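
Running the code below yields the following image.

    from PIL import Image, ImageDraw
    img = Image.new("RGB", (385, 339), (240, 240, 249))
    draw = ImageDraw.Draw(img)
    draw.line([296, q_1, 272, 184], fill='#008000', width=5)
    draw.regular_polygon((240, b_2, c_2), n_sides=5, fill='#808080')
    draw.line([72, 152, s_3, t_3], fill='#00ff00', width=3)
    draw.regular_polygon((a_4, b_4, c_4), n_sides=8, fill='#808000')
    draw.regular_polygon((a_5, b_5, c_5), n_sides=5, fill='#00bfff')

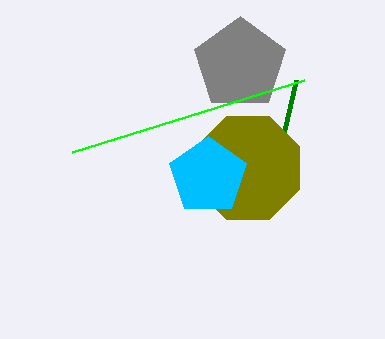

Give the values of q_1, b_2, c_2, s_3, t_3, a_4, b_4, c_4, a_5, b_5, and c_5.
q_1 = 80
b_2 = 64
c_2 = 48
s_3 = 304
t_3 = 80
a_4 = 248
b_4 = 168
c_4 = 56
a_5 = 208
b_5 = 176
c_5 = 40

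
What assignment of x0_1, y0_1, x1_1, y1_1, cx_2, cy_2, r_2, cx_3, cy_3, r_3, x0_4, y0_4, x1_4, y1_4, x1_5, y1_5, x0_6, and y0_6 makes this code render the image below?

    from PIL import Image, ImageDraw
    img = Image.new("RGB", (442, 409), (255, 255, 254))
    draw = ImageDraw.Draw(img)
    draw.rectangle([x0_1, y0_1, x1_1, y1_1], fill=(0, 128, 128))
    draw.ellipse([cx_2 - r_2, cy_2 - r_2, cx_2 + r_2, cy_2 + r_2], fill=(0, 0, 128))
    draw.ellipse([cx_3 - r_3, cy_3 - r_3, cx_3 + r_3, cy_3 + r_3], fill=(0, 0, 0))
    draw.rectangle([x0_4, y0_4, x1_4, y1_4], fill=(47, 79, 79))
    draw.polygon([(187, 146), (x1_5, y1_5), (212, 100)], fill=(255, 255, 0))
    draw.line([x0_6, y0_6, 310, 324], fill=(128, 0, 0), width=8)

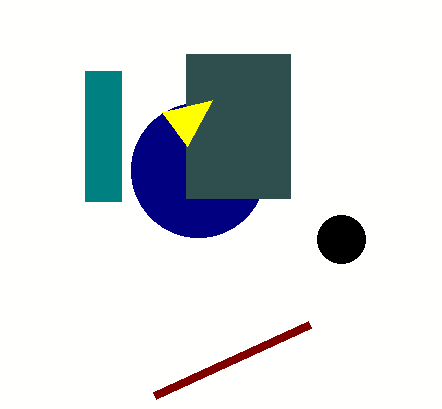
x0_1 = 85, y0_1 = 71, x1_1 = 121, y1_1 = 201, cx_2 = 198, cy_2 = 170, r_2 = 67, cx_3 = 341, cy_3 = 239, r_3 = 24, x0_4 = 186, y0_4 = 54, x1_4 = 290, y1_4 = 198, x1_5 = 162, y1_5 = 112, x0_6 = 155, y0_6 = 395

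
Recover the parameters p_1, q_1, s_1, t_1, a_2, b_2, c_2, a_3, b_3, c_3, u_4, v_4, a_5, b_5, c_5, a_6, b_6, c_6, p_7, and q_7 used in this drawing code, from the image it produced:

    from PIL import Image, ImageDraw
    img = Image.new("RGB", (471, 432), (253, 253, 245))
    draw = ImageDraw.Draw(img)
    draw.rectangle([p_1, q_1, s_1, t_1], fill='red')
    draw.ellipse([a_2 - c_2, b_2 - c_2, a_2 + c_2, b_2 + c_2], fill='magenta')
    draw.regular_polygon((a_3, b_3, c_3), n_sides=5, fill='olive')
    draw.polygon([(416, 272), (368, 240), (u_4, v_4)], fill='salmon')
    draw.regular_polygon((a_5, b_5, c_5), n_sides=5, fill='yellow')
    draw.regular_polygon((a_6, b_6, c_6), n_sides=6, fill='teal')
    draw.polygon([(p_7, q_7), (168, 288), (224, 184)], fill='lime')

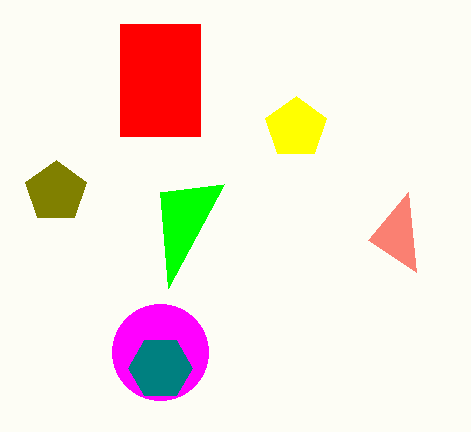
p_1 = 120, q_1 = 24, s_1 = 200, t_1 = 136, a_2 = 160, b_2 = 352, c_2 = 48, a_3 = 56, b_3 = 192, c_3 = 32, u_4 = 408, v_4 = 192, a_5 = 296, b_5 = 128, c_5 = 32, a_6 = 160, b_6 = 368, c_6 = 32, p_7 = 160, q_7 = 192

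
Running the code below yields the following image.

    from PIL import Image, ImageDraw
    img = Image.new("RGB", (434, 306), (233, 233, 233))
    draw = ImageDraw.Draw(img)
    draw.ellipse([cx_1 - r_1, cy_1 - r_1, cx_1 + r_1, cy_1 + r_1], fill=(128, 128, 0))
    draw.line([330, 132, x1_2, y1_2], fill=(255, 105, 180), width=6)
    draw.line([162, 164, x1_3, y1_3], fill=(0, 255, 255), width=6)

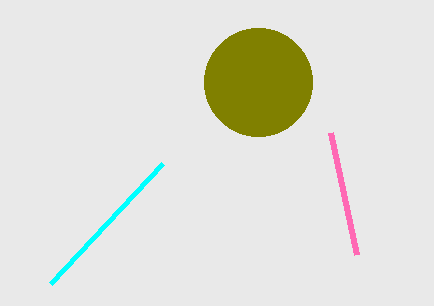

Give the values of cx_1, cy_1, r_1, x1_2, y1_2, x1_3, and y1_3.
cx_1 = 258
cy_1 = 82
r_1 = 54
x1_2 = 356
y1_2 = 254
x1_3 = 50
y1_3 = 284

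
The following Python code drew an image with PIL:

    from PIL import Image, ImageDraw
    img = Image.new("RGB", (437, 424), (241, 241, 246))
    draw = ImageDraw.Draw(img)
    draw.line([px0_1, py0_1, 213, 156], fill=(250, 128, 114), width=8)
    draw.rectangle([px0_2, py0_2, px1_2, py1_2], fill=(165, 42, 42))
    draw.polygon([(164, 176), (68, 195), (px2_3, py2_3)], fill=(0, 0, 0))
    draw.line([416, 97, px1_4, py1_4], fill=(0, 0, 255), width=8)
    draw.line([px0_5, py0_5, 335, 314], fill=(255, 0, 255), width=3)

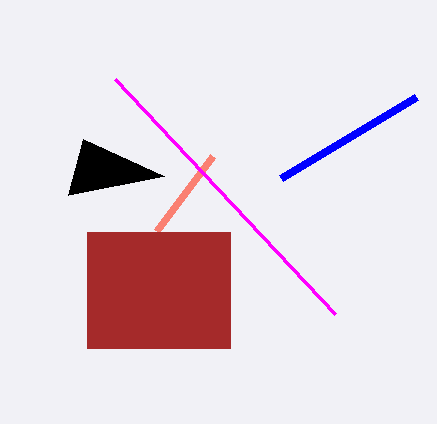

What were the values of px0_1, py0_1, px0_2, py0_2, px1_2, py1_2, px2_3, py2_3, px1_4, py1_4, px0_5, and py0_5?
px0_1 = 157; py0_1 = 231; px0_2 = 87; py0_2 = 232; px1_2 = 230; py1_2 = 348; px2_3 = 83; py2_3 = 139; px1_4 = 281; py1_4 = 178; px0_5 = 115; py0_5 = 79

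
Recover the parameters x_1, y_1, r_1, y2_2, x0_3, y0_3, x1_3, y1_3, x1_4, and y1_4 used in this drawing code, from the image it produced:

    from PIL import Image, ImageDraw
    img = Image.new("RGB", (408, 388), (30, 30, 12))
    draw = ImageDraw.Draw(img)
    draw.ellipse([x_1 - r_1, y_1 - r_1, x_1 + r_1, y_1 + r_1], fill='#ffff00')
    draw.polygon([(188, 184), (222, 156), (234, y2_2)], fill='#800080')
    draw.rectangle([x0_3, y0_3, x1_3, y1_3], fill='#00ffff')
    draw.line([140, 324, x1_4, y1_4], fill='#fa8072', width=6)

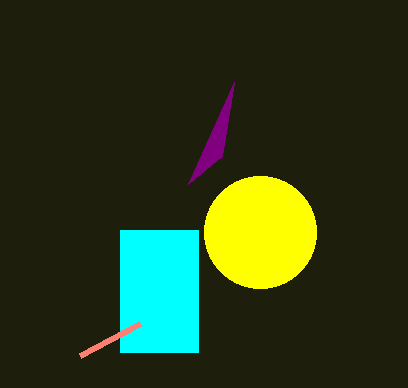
x_1 = 260; y_1 = 232; r_1 = 56; y2_2 = 82; x0_3 = 120; y0_3 = 230; x1_3 = 198; y1_3 = 352; x1_4 = 80; y1_4 = 356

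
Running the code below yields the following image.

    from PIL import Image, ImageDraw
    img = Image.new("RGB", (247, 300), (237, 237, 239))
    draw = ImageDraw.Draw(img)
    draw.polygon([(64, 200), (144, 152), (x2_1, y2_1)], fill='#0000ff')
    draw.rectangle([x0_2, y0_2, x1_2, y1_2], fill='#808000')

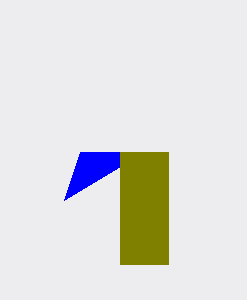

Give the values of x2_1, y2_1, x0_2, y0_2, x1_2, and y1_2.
x2_1 = 80, y2_1 = 152, x0_2 = 120, y0_2 = 152, x1_2 = 168, y1_2 = 264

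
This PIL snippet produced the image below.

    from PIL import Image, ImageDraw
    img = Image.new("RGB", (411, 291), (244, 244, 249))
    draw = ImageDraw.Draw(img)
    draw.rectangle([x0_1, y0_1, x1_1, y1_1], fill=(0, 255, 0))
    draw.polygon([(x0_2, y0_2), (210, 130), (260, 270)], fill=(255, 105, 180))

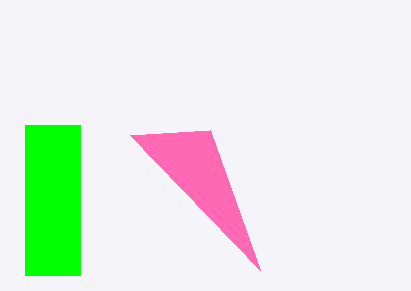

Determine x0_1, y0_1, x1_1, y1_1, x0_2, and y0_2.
x0_1 = 25
y0_1 = 125
x1_1 = 80
y1_1 = 275
x0_2 = 130
y0_2 = 135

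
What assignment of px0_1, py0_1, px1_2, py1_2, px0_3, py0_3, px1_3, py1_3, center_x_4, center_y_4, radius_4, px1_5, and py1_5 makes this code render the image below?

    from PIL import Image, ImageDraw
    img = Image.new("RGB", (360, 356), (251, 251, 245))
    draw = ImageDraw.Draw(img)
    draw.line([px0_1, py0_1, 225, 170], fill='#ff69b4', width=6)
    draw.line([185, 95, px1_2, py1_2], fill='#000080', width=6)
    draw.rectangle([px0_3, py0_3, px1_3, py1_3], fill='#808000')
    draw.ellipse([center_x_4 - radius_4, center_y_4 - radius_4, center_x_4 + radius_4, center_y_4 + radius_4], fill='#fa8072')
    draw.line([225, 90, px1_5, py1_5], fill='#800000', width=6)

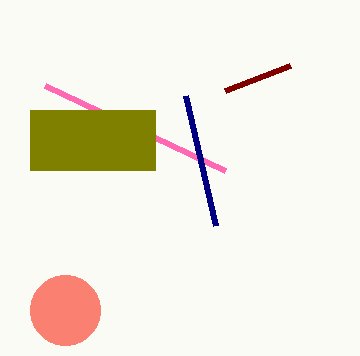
px0_1 = 45
py0_1 = 85
px1_2 = 215
py1_2 = 225
px0_3 = 30
py0_3 = 110
px1_3 = 155
py1_3 = 170
center_x_4 = 65
center_y_4 = 310
radius_4 = 35
px1_5 = 290
py1_5 = 65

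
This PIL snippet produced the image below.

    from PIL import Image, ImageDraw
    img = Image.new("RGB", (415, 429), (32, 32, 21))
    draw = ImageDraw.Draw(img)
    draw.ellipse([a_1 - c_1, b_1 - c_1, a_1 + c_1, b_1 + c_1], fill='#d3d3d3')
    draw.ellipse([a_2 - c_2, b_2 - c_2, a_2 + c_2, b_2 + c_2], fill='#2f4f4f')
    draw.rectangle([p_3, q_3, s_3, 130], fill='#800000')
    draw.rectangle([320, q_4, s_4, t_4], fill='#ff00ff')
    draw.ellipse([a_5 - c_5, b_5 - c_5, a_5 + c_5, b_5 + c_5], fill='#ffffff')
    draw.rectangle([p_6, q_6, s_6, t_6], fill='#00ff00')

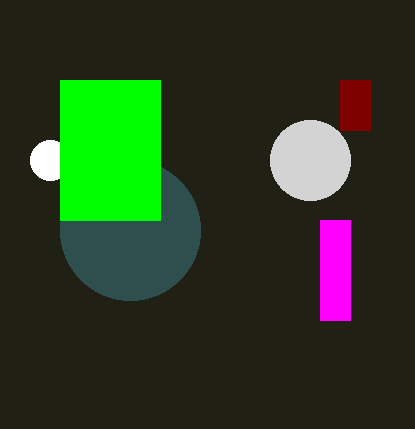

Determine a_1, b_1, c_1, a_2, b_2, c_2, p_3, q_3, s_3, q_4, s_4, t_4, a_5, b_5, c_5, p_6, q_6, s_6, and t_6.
a_1 = 310, b_1 = 160, c_1 = 40, a_2 = 130, b_2 = 230, c_2 = 70, p_3 = 340, q_3 = 80, s_3 = 370, q_4 = 220, s_4 = 350, t_4 = 320, a_5 = 50, b_5 = 160, c_5 = 20, p_6 = 60, q_6 = 80, s_6 = 160, t_6 = 220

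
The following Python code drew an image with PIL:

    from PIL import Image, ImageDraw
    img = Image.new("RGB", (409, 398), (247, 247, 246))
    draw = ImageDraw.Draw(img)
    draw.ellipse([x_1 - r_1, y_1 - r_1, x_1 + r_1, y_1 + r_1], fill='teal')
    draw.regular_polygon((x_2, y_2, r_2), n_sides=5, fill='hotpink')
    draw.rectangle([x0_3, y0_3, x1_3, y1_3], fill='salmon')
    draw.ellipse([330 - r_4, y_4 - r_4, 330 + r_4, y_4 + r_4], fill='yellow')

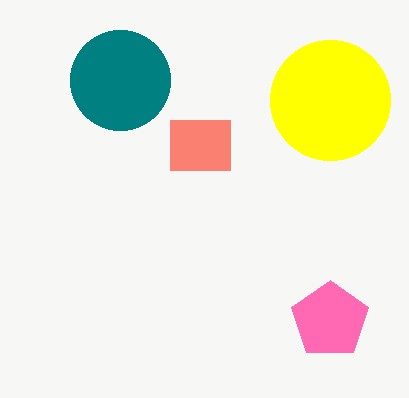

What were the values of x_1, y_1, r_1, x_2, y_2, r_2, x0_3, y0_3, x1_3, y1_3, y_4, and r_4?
x_1 = 120; y_1 = 80; r_1 = 50; x_2 = 330; y_2 = 320; r_2 = 40; x0_3 = 170; y0_3 = 120; x1_3 = 230; y1_3 = 170; y_4 = 100; r_4 = 60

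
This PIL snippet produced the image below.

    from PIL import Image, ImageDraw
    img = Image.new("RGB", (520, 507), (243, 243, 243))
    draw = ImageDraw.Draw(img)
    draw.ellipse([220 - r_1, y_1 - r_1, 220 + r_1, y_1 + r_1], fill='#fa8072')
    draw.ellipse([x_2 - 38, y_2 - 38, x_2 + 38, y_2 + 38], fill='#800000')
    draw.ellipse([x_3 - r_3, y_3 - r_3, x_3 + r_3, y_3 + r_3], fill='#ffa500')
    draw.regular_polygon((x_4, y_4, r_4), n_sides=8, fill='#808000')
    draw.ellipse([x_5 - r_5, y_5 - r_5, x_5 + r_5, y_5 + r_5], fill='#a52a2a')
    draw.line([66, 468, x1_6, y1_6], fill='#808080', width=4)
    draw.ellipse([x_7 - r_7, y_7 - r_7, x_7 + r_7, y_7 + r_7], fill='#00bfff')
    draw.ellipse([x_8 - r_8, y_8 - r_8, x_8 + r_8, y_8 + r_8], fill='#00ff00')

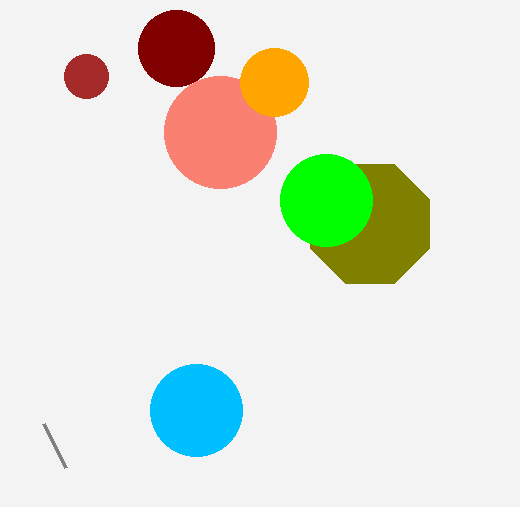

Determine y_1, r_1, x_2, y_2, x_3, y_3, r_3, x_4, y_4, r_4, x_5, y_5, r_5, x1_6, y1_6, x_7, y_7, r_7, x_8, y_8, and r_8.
y_1 = 132
r_1 = 56
x_2 = 176
y_2 = 48
x_3 = 274
y_3 = 82
r_3 = 34
x_4 = 370
y_4 = 224
r_4 = 64
x_5 = 86
y_5 = 76
r_5 = 22
x1_6 = 44
y1_6 = 424
x_7 = 196
y_7 = 410
r_7 = 46
x_8 = 326
y_8 = 200
r_8 = 46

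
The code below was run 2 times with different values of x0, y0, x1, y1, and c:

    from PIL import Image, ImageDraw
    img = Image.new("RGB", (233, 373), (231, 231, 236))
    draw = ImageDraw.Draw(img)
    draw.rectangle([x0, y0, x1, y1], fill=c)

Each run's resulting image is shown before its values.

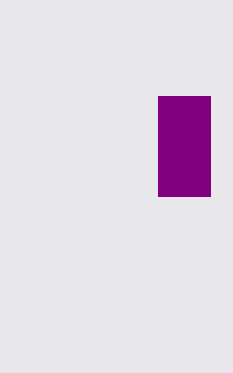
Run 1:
x0 = 158
y0 = 96
x1 = 210
y1 = 196
c = 'purple'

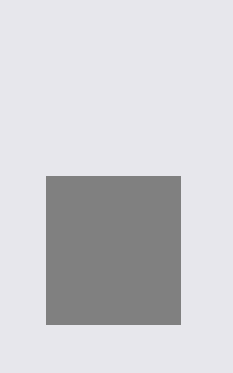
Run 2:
x0 = 46; y0 = 176; x1 = 180; y1 = 324; c = 'gray'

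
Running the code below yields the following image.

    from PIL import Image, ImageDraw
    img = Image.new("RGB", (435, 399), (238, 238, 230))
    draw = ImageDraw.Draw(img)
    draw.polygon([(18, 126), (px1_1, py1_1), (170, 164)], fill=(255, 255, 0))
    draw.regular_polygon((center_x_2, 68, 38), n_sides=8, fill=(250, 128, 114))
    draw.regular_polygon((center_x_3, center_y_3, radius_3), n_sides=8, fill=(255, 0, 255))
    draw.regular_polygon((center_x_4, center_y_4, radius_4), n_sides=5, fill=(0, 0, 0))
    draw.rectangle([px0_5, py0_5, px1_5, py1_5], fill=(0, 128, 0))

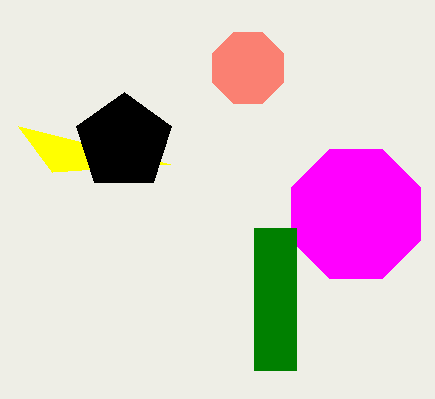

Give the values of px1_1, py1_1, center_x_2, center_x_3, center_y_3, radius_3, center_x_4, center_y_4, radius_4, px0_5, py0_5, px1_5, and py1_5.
px1_1 = 52
py1_1 = 172
center_x_2 = 248
center_x_3 = 356
center_y_3 = 214
radius_3 = 70
center_x_4 = 124
center_y_4 = 142
radius_4 = 50
px0_5 = 254
py0_5 = 228
px1_5 = 296
py1_5 = 370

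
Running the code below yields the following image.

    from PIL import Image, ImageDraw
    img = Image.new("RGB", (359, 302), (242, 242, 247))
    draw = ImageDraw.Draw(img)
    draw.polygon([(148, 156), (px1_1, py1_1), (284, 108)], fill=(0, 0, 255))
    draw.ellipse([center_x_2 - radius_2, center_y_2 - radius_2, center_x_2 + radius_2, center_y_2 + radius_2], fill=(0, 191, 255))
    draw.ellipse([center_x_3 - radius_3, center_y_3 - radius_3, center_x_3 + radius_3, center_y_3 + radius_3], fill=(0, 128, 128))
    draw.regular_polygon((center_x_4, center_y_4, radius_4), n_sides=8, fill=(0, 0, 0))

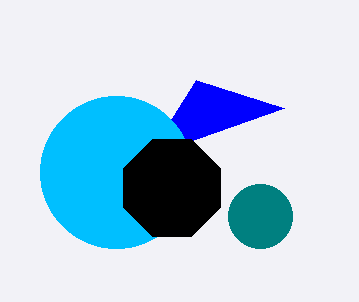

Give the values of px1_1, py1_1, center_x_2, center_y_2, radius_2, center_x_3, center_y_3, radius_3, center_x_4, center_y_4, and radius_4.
px1_1 = 196
py1_1 = 80
center_x_2 = 116
center_y_2 = 172
radius_2 = 76
center_x_3 = 260
center_y_3 = 216
radius_3 = 32
center_x_4 = 172
center_y_4 = 188
radius_4 = 52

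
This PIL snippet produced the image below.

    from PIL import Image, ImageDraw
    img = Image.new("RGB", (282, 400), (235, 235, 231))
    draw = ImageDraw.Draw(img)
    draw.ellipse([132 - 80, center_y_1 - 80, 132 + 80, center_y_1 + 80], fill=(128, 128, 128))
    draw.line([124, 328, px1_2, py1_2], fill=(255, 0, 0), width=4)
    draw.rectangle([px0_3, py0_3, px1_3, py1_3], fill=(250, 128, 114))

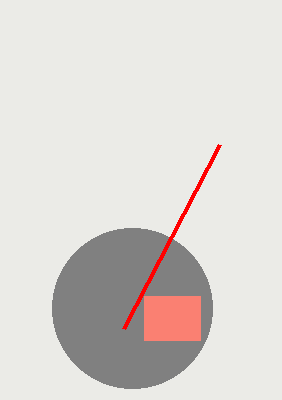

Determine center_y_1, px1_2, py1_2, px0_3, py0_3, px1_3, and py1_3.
center_y_1 = 308; px1_2 = 220; py1_2 = 144; px0_3 = 144; py0_3 = 296; px1_3 = 200; py1_3 = 340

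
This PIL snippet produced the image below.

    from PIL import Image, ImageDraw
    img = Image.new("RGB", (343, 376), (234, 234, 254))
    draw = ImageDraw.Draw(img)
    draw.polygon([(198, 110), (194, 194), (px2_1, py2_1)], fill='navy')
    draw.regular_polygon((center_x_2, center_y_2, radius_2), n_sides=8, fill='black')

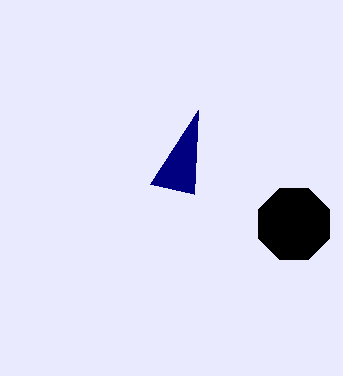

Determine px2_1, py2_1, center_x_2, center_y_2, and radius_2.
px2_1 = 150, py2_1 = 184, center_x_2 = 294, center_y_2 = 224, radius_2 = 38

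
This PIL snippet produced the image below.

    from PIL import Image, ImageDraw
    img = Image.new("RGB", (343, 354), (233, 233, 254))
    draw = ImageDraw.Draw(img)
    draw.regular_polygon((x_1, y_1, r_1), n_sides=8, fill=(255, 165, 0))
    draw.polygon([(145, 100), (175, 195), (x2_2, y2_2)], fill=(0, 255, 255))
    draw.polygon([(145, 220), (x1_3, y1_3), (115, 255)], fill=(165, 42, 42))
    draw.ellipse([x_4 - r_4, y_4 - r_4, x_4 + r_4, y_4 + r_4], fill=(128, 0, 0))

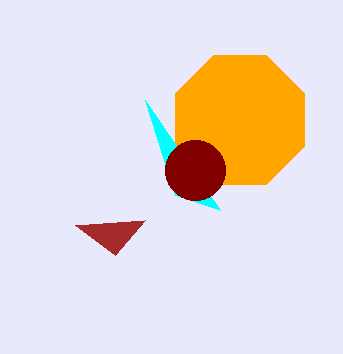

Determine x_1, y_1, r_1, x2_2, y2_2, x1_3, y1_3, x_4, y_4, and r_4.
x_1 = 240, y_1 = 120, r_1 = 70, x2_2 = 220, y2_2 = 210, x1_3 = 75, y1_3 = 225, x_4 = 195, y_4 = 170, r_4 = 30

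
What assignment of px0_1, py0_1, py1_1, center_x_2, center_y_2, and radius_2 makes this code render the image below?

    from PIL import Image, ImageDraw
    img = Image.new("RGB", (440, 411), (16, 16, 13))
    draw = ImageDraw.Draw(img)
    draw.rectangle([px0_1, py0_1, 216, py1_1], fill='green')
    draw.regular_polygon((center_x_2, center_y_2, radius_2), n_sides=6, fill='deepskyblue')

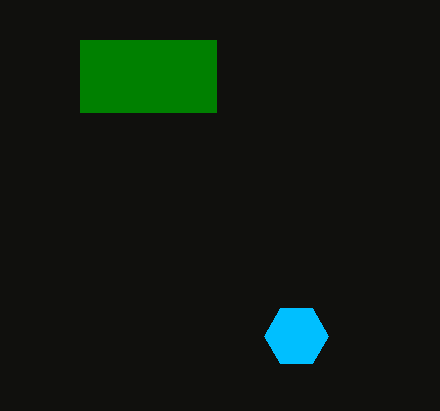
px0_1 = 80; py0_1 = 40; py1_1 = 112; center_x_2 = 296; center_y_2 = 336; radius_2 = 32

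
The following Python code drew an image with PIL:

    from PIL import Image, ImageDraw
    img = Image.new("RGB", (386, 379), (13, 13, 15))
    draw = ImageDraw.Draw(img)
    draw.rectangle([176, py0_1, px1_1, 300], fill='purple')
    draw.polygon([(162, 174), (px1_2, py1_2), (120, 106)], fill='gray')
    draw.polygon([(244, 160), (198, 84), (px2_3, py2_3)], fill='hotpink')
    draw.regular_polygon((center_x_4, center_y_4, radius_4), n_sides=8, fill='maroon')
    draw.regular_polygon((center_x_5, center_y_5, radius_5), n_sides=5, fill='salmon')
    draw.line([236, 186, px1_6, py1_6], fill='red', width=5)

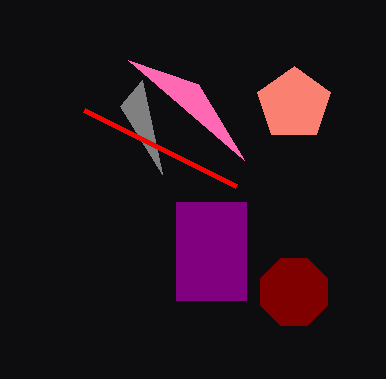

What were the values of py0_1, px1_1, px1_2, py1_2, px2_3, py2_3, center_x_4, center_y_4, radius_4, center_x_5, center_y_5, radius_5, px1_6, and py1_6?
py0_1 = 202, px1_1 = 246, px1_2 = 142, py1_2 = 80, px2_3 = 128, py2_3 = 60, center_x_4 = 294, center_y_4 = 292, radius_4 = 36, center_x_5 = 294, center_y_5 = 104, radius_5 = 38, px1_6 = 84, py1_6 = 110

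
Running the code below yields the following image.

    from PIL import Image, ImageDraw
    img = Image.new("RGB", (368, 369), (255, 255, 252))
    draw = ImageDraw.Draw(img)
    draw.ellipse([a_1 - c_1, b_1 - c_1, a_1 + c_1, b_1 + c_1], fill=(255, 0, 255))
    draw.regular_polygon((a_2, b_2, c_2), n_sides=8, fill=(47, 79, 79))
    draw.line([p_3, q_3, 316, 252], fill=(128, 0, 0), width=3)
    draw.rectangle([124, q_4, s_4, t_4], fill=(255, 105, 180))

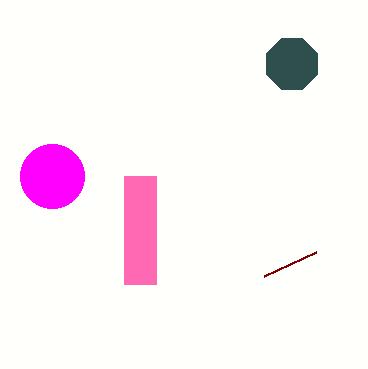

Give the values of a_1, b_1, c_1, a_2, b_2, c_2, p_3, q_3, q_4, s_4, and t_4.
a_1 = 52
b_1 = 176
c_1 = 32
a_2 = 292
b_2 = 64
c_2 = 28
p_3 = 264
q_3 = 276
q_4 = 176
s_4 = 156
t_4 = 284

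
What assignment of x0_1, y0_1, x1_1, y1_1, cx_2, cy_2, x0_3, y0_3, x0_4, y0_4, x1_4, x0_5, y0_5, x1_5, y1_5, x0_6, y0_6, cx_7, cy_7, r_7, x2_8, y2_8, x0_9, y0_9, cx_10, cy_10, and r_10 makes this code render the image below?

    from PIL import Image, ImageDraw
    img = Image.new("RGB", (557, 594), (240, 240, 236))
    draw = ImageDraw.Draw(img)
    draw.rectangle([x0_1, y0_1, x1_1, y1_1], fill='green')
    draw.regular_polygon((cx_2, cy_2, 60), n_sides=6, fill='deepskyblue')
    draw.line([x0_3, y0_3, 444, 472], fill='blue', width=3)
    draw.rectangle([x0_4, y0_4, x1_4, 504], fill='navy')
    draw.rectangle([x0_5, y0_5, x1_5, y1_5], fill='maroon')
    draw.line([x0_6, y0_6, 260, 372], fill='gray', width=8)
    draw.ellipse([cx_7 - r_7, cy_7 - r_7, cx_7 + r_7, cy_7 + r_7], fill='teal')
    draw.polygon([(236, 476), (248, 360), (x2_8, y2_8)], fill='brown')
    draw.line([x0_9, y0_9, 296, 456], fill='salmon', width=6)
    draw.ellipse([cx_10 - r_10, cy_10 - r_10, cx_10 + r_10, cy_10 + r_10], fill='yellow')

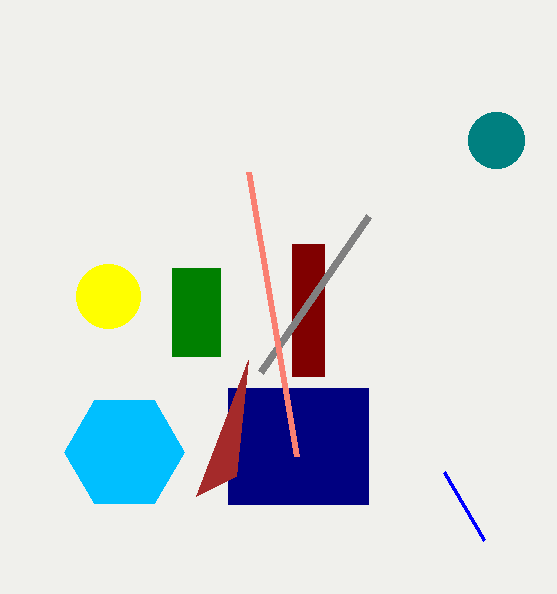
x0_1 = 172, y0_1 = 268, x1_1 = 220, y1_1 = 356, cx_2 = 124, cy_2 = 452, x0_3 = 484, y0_3 = 540, x0_4 = 228, y0_4 = 388, x1_4 = 368, x0_5 = 292, y0_5 = 244, x1_5 = 324, y1_5 = 376, x0_6 = 368, y0_6 = 216, cx_7 = 496, cy_7 = 140, r_7 = 28, x2_8 = 196, y2_8 = 496, x0_9 = 248, y0_9 = 172, cx_10 = 108, cy_10 = 296, r_10 = 32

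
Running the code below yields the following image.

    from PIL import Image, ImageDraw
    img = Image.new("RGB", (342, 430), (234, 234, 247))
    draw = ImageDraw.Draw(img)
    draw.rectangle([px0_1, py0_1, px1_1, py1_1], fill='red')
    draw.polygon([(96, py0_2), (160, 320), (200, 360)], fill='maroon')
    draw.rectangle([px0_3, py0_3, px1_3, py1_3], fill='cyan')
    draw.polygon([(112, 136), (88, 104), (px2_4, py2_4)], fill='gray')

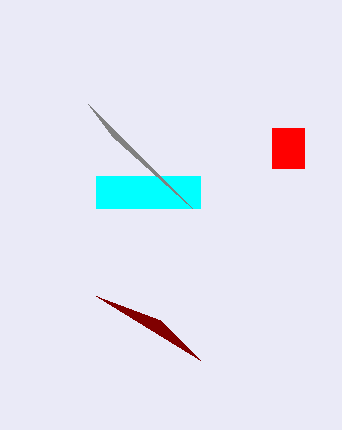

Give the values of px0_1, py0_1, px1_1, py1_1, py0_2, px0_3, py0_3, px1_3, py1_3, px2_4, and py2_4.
px0_1 = 272
py0_1 = 128
px1_1 = 304
py1_1 = 168
py0_2 = 296
px0_3 = 96
py0_3 = 176
px1_3 = 200
py1_3 = 208
px2_4 = 192
py2_4 = 208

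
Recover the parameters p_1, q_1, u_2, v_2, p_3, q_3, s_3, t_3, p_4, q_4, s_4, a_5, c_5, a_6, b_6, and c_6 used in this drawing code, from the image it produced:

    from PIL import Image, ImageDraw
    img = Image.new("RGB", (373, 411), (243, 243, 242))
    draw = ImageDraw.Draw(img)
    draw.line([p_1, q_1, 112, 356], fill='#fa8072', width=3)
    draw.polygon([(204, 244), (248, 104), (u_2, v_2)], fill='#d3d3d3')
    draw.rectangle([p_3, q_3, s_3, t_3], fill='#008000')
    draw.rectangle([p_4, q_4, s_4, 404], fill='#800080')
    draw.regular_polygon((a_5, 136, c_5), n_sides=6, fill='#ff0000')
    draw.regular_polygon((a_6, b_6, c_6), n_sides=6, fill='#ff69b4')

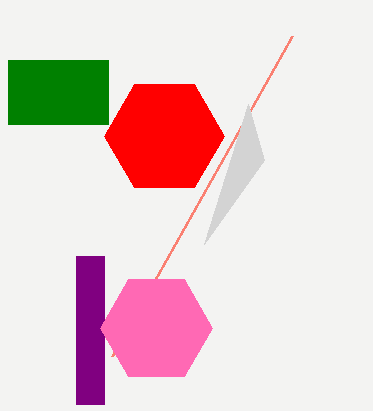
p_1 = 292
q_1 = 36
u_2 = 264
v_2 = 160
p_3 = 8
q_3 = 60
s_3 = 108
t_3 = 124
p_4 = 76
q_4 = 256
s_4 = 104
a_5 = 164
c_5 = 60
a_6 = 156
b_6 = 328
c_6 = 56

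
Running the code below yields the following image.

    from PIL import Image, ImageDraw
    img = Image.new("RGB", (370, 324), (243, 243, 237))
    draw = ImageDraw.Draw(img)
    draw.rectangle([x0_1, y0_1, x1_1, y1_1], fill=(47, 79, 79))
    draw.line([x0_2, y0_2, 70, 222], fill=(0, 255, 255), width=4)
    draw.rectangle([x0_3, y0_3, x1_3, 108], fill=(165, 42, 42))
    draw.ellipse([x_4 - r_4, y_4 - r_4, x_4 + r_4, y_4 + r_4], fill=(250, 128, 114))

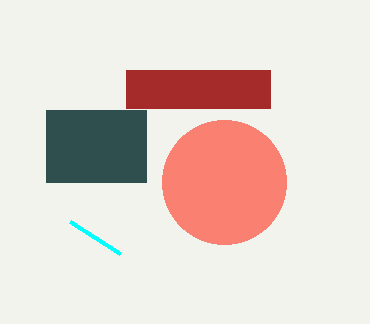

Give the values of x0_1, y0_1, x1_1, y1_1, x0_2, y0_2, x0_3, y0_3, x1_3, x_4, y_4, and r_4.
x0_1 = 46, y0_1 = 110, x1_1 = 146, y1_1 = 182, x0_2 = 120, y0_2 = 254, x0_3 = 126, y0_3 = 70, x1_3 = 270, x_4 = 224, y_4 = 182, r_4 = 62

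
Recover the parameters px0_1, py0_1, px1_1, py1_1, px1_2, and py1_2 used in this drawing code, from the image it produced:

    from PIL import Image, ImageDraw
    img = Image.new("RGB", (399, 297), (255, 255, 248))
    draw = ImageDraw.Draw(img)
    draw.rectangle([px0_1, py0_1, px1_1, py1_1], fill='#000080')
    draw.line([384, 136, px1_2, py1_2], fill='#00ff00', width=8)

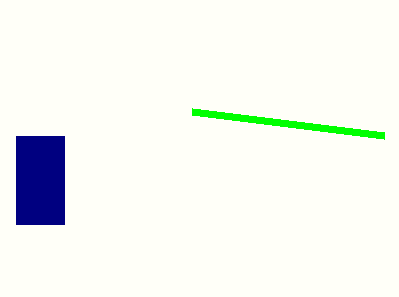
px0_1 = 16; py0_1 = 136; px1_1 = 64; py1_1 = 224; px1_2 = 192; py1_2 = 112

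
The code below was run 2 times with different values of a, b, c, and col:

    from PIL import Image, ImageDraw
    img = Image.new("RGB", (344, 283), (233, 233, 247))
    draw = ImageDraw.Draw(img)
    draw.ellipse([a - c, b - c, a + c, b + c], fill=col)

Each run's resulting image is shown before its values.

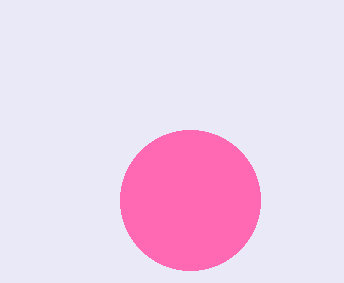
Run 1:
a = 190, b = 200, c = 70, col = 'hotpink'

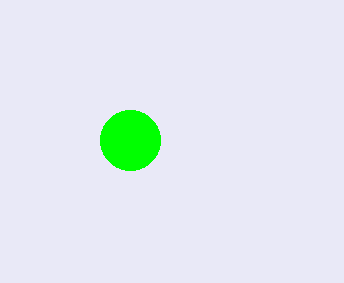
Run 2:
a = 130; b = 140; c = 30; col = 'lime'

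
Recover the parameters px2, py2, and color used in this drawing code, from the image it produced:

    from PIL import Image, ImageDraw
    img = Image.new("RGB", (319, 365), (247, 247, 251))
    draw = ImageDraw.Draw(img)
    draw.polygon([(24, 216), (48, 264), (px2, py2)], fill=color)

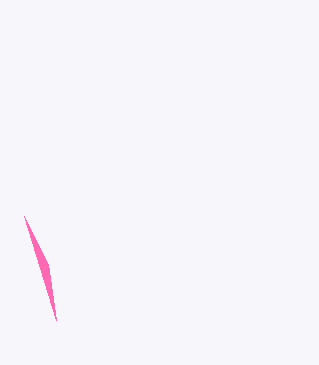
px2 = 56, py2 = 320, color = 'hotpink'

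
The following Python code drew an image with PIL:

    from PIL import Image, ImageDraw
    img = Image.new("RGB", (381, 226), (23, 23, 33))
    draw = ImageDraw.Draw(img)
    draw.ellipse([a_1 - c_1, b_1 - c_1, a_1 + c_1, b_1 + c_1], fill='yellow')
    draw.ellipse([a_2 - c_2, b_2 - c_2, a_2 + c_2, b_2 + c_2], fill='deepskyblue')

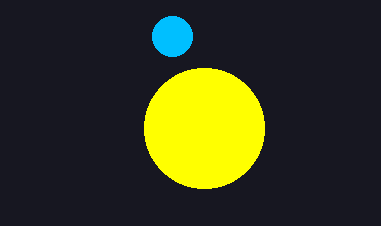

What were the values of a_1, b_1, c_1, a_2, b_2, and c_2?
a_1 = 204
b_1 = 128
c_1 = 60
a_2 = 172
b_2 = 36
c_2 = 20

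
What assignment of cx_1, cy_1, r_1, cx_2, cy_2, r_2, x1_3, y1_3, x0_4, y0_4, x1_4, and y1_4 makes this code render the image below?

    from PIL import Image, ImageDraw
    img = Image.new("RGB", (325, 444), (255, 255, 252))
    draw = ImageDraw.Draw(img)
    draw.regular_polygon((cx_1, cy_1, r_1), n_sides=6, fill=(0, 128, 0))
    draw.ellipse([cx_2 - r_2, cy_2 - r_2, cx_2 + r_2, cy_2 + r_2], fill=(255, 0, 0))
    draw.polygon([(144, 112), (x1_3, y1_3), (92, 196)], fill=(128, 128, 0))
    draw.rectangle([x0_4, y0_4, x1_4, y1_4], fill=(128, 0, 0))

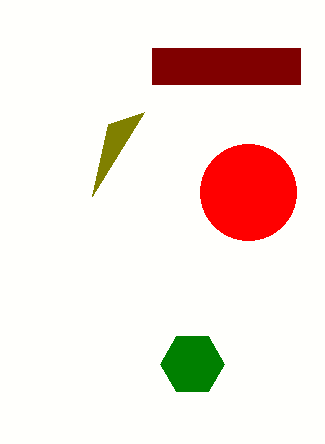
cx_1 = 192; cy_1 = 364; r_1 = 32; cx_2 = 248; cy_2 = 192; r_2 = 48; x1_3 = 108; y1_3 = 124; x0_4 = 152; y0_4 = 48; x1_4 = 300; y1_4 = 84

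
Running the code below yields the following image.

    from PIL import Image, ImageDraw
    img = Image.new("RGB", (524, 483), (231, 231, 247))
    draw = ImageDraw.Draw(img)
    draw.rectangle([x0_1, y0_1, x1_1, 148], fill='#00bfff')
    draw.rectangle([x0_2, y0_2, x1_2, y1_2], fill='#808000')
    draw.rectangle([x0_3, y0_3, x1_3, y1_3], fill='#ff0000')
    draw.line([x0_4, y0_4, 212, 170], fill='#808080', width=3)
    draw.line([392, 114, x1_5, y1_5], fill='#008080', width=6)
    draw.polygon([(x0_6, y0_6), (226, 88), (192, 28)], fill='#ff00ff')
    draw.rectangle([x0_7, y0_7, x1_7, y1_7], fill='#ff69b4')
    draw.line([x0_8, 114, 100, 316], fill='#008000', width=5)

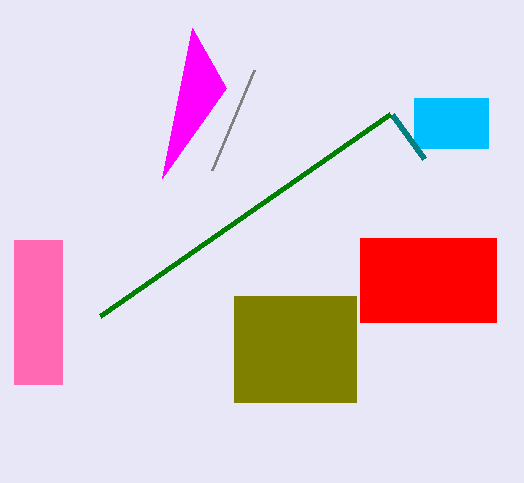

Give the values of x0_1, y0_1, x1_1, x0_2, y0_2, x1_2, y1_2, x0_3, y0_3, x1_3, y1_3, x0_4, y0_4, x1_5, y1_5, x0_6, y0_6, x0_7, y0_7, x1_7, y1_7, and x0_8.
x0_1 = 414
y0_1 = 98
x1_1 = 488
x0_2 = 234
y0_2 = 296
x1_2 = 356
y1_2 = 402
x0_3 = 360
y0_3 = 238
x1_3 = 496
y1_3 = 322
x0_4 = 254
y0_4 = 70
x1_5 = 424
y1_5 = 158
x0_6 = 162
y0_6 = 178
x0_7 = 14
y0_7 = 240
x1_7 = 62
y1_7 = 384
x0_8 = 390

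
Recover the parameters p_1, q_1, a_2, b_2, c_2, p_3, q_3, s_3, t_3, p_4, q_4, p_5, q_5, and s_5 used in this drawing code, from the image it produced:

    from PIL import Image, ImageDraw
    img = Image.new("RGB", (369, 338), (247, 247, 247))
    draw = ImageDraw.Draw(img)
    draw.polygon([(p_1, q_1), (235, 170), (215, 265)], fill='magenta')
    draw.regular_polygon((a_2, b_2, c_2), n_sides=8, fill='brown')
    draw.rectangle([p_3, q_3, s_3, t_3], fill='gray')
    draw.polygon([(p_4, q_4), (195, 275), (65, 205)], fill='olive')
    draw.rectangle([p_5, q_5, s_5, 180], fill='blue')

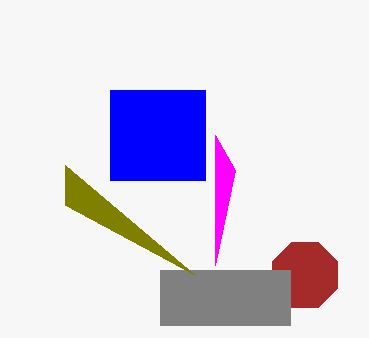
p_1 = 215
q_1 = 135
a_2 = 305
b_2 = 275
c_2 = 35
p_3 = 160
q_3 = 270
s_3 = 290
t_3 = 325
p_4 = 65
q_4 = 165
p_5 = 110
q_5 = 90
s_5 = 205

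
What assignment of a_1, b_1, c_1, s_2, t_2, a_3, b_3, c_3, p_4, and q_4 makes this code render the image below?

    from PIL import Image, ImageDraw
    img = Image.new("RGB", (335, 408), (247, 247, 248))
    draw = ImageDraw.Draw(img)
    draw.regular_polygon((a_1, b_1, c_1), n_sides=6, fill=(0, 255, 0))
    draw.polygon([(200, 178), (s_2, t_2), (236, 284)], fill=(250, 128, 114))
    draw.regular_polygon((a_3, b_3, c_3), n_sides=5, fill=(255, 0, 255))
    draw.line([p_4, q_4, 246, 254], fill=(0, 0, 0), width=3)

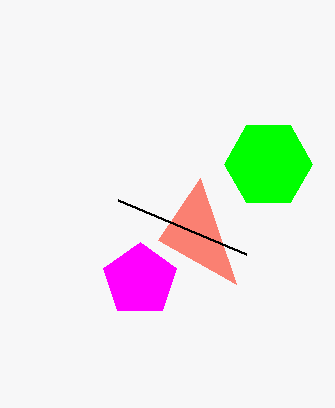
a_1 = 268; b_1 = 164; c_1 = 44; s_2 = 158; t_2 = 240; a_3 = 140; b_3 = 280; c_3 = 38; p_4 = 118; q_4 = 200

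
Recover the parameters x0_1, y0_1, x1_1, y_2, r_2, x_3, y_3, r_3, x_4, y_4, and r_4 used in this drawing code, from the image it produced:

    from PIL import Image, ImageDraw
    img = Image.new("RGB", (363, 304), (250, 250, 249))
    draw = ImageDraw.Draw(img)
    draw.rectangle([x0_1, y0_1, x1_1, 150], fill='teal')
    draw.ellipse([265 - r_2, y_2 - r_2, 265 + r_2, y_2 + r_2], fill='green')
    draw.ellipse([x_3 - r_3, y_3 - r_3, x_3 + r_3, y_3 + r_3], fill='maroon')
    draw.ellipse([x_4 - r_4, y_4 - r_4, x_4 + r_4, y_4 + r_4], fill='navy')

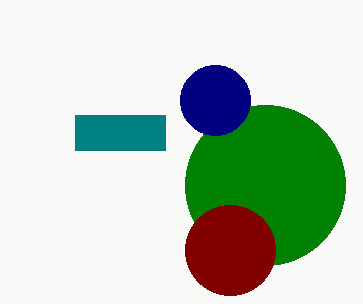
x0_1 = 75; y0_1 = 115; x1_1 = 165; y_2 = 185; r_2 = 80; x_3 = 230; y_3 = 250; r_3 = 45; x_4 = 215; y_4 = 100; r_4 = 35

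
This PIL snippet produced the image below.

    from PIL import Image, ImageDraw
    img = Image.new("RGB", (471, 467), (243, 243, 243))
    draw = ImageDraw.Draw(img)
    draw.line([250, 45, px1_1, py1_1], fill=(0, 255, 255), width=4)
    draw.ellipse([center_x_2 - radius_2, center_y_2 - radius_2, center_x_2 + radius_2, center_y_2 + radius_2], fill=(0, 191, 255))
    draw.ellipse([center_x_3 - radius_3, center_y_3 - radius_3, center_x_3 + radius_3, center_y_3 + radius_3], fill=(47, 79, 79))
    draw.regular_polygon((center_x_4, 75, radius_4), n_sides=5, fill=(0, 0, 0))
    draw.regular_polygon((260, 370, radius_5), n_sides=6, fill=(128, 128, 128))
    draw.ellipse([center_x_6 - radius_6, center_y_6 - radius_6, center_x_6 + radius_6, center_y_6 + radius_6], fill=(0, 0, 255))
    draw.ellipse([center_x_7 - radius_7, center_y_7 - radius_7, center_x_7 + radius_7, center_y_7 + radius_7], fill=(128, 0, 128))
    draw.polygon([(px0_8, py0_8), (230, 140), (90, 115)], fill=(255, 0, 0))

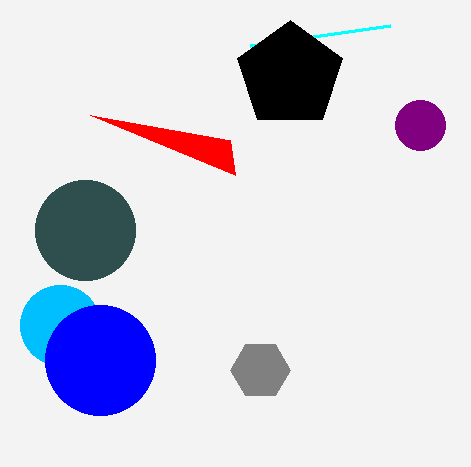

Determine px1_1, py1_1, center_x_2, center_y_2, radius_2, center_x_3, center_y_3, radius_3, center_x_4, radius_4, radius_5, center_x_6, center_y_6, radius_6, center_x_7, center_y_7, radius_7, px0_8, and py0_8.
px1_1 = 390; py1_1 = 25; center_x_2 = 60; center_y_2 = 325; radius_2 = 40; center_x_3 = 85; center_y_3 = 230; radius_3 = 50; center_x_4 = 290; radius_4 = 55; radius_5 = 30; center_x_6 = 100; center_y_6 = 360; radius_6 = 55; center_x_7 = 420; center_y_7 = 125; radius_7 = 25; px0_8 = 235; py0_8 = 175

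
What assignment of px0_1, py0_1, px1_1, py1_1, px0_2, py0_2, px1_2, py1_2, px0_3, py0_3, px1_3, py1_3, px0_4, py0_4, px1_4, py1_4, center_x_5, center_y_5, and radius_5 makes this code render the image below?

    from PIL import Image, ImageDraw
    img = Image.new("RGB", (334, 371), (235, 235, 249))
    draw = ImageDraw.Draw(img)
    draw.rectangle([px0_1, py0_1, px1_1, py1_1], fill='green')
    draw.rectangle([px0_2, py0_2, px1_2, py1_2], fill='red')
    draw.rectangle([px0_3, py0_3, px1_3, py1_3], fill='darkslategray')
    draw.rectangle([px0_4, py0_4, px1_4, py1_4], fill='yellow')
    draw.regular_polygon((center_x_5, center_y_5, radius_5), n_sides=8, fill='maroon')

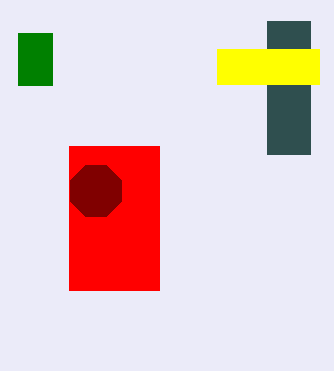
px0_1 = 18
py0_1 = 33
px1_1 = 52
py1_1 = 85
px0_2 = 69
py0_2 = 146
px1_2 = 159
py1_2 = 290
px0_3 = 267
py0_3 = 21
px1_3 = 310
py1_3 = 154
px0_4 = 217
py0_4 = 49
px1_4 = 319
py1_4 = 84
center_x_5 = 96
center_y_5 = 191
radius_5 = 28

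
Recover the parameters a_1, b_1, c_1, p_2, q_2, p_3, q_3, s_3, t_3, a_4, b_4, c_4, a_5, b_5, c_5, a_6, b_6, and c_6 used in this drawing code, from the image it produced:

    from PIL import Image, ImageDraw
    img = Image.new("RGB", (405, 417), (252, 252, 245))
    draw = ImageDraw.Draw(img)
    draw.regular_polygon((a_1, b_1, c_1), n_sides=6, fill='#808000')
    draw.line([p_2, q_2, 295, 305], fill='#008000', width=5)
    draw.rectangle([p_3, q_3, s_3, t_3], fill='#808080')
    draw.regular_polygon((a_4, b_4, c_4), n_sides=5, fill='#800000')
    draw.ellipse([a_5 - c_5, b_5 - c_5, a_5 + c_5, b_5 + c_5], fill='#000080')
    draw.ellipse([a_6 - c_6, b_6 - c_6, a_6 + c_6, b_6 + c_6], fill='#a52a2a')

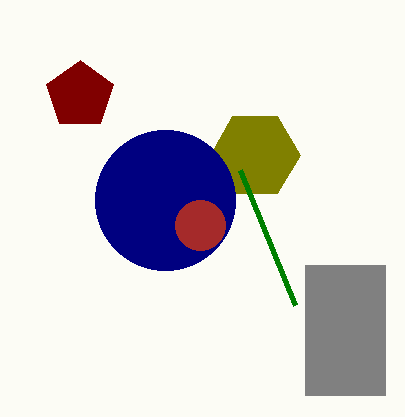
a_1 = 255, b_1 = 155, c_1 = 45, p_2 = 240, q_2 = 170, p_3 = 305, q_3 = 265, s_3 = 385, t_3 = 395, a_4 = 80, b_4 = 95, c_4 = 35, a_5 = 165, b_5 = 200, c_5 = 70, a_6 = 200, b_6 = 225, c_6 = 25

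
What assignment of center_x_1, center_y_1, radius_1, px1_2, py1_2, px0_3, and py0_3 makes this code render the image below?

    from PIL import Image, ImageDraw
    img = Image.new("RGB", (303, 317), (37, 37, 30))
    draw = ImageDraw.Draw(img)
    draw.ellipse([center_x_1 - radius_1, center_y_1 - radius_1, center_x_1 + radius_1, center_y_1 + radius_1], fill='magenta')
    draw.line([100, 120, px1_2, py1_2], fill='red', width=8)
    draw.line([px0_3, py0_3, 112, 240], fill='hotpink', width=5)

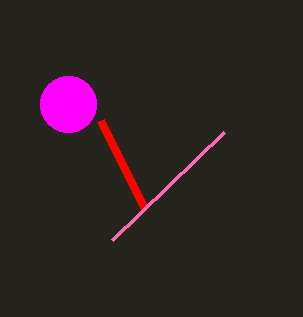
center_x_1 = 68; center_y_1 = 104; radius_1 = 28; px1_2 = 144; py1_2 = 208; px0_3 = 224; py0_3 = 132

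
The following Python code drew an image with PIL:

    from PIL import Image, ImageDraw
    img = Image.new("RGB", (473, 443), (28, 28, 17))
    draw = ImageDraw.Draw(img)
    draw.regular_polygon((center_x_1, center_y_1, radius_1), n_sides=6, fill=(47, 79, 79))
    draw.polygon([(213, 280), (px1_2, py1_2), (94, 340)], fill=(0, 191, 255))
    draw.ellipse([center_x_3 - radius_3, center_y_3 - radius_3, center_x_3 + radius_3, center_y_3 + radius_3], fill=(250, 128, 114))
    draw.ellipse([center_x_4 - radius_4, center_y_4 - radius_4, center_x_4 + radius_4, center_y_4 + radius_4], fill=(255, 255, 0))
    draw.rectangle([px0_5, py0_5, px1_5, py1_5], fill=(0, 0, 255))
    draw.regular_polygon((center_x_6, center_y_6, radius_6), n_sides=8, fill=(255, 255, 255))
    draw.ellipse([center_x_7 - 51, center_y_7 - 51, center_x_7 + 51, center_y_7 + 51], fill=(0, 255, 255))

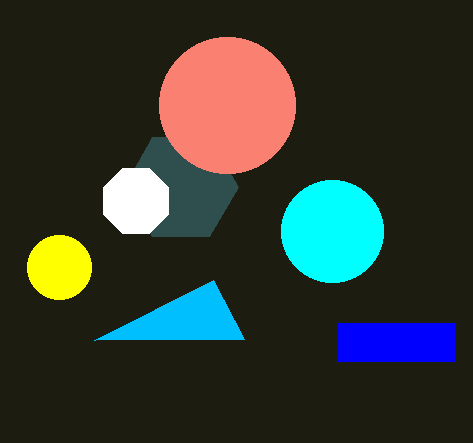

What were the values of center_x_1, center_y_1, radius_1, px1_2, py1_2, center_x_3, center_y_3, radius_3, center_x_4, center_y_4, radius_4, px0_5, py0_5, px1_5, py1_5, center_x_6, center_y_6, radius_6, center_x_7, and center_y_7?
center_x_1 = 181, center_y_1 = 187, radius_1 = 57, px1_2 = 244, py1_2 = 339, center_x_3 = 227, center_y_3 = 105, radius_3 = 68, center_x_4 = 59, center_y_4 = 267, radius_4 = 32, px0_5 = 338, py0_5 = 323, px1_5 = 454, py1_5 = 361, center_x_6 = 136, center_y_6 = 201, radius_6 = 35, center_x_7 = 332, center_y_7 = 231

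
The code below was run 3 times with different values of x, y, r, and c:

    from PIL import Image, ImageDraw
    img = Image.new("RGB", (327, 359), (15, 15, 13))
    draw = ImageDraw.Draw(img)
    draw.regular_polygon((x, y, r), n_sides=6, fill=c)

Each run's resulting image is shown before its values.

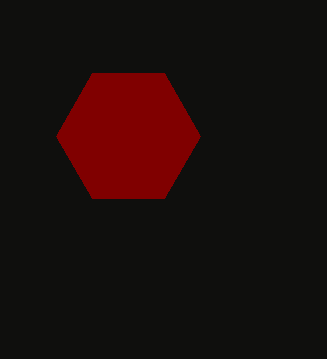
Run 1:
x = 128
y = 136
r = 72
c = 'maroon'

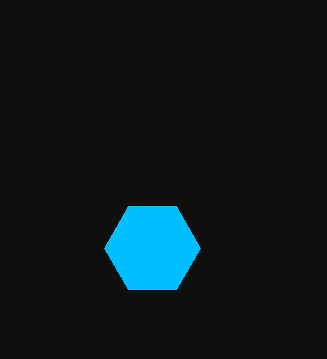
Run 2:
x = 152; y = 248; r = 48; c = 'deepskyblue'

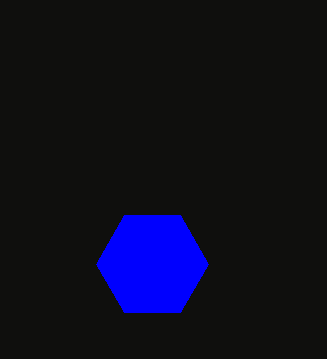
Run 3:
x = 152
y = 264
r = 56
c = 'blue'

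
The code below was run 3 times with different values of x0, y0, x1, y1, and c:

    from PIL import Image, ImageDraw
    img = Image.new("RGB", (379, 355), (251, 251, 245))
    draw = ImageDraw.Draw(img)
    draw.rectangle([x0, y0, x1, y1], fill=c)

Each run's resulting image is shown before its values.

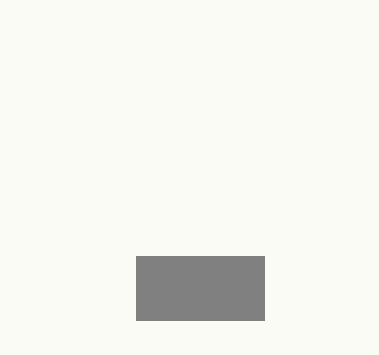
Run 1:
x0 = 136
y0 = 256
x1 = 264
y1 = 320
c = 'gray'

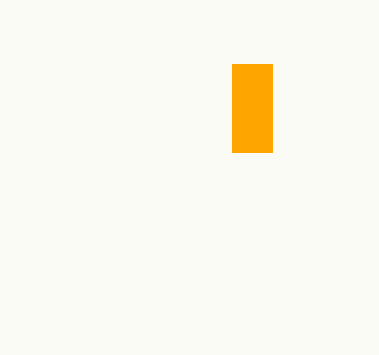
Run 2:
x0 = 232, y0 = 64, x1 = 272, y1 = 152, c = 'orange'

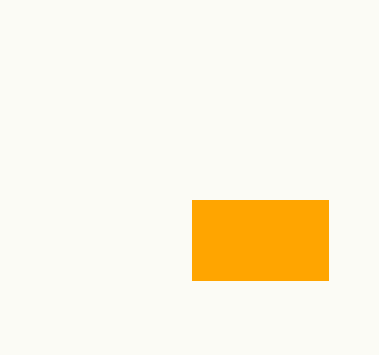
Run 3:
x0 = 192, y0 = 200, x1 = 328, y1 = 280, c = 'orange'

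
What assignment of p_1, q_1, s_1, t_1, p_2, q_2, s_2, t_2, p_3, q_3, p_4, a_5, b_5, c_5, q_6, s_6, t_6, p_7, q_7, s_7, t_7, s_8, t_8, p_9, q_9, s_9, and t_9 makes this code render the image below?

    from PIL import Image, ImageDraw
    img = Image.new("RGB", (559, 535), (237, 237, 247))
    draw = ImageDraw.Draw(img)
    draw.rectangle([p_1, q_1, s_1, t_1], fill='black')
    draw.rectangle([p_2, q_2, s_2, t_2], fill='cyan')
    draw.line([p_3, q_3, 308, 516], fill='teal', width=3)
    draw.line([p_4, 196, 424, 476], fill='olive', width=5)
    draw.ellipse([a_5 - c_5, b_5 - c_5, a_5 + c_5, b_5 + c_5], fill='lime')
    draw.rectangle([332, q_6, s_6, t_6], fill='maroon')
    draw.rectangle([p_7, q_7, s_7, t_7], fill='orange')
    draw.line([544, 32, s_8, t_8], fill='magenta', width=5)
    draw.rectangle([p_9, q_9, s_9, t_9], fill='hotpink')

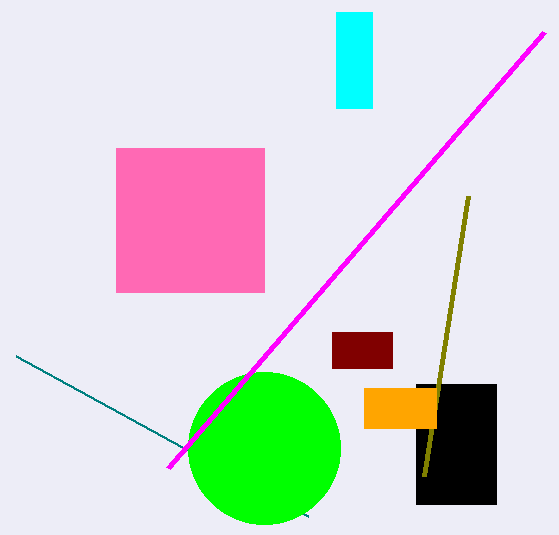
p_1 = 416
q_1 = 384
s_1 = 496
t_1 = 504
p_2 = 336
q_2 = 12
s_2 = 372
t_2 = 108
p_3 = 16
q_3 = 356
p_4 = 468
a_5 = 264
b_5 = 448
c_5 = 76
q_6 = 332
s_6 = 392
t_6 = 368
p_7 = 364
q_7 = 388
s_7 = 436
t_7 = 428
s_8 = 168
t_8 = 468
p_9 = 116
q_9 = 148
s_9 = 264
t_9 = 292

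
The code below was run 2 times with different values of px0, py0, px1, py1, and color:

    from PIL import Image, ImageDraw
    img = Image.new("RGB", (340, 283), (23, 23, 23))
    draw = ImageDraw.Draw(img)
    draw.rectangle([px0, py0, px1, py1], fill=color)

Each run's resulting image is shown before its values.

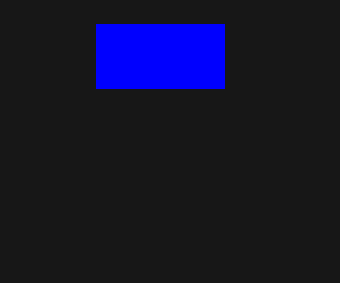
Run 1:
px0 = 96, py0 = 24, px1 = 224, py1 = 88, color = 'blue'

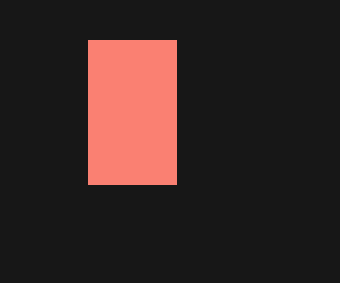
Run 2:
px0 = 88; py0 = 40; px1 = 176; py1 = 184; color = 'salmon'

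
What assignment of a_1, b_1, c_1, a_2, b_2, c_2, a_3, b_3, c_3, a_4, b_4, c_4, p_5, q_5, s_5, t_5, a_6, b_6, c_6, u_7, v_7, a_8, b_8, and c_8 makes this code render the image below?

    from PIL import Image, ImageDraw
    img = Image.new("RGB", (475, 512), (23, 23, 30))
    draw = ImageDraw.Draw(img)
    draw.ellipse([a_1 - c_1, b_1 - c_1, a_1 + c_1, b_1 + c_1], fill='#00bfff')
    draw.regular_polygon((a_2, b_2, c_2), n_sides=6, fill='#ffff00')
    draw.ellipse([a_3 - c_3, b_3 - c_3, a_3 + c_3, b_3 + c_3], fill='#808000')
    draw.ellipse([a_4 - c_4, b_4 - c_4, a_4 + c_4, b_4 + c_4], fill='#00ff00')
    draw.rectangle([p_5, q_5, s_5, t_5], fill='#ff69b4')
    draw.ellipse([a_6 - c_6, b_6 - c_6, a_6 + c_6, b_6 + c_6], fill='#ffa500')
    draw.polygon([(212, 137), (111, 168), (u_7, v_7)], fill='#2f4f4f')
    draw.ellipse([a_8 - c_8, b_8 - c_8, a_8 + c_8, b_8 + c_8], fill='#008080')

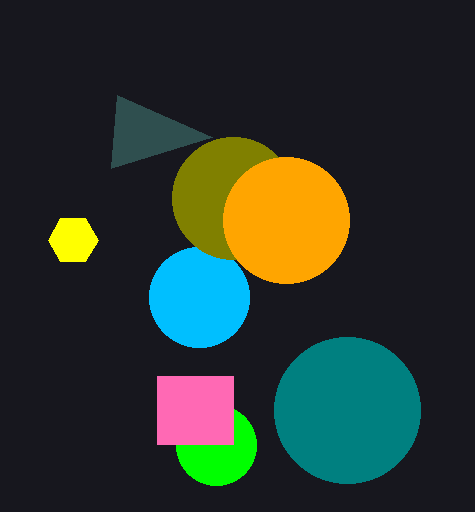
a_1 = 199, b_1 = 297, c_1 = 50, a_2 = 73, b_2 = 240, c_2 = 25, a_3 = 233, b_3 = 198, c_3 = 61, a_4 = 216, b_4 = 445, c_4 = 40, p_5 = 157, q_5 = 376, s_5 = 233, t_5 = 444, a_6 = 286, b_6 = 220, c_6 = 63, u_7 = 117, v_7 = 95, a_8 = 347, b_8 = 410, c_8 = 73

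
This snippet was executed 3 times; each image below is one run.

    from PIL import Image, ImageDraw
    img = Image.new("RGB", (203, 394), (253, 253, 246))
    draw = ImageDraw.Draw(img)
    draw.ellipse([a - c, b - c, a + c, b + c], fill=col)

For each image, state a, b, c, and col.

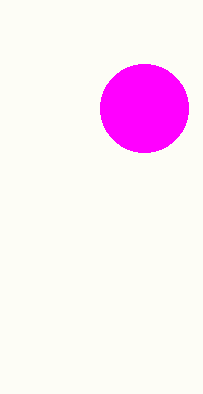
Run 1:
a = 144, b = 108, c = 44, col = 'magenta'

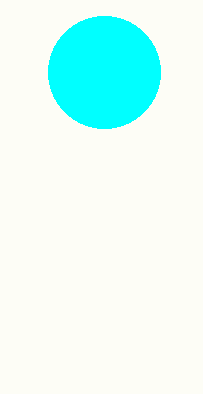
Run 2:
a = 104, b = 72, c = 56, col = 'cyan'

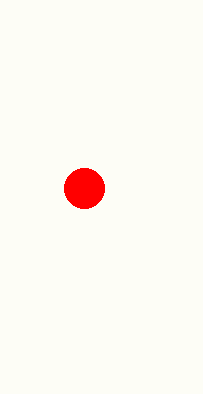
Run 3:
a = 84, b = 188, c = 20, col = 'red'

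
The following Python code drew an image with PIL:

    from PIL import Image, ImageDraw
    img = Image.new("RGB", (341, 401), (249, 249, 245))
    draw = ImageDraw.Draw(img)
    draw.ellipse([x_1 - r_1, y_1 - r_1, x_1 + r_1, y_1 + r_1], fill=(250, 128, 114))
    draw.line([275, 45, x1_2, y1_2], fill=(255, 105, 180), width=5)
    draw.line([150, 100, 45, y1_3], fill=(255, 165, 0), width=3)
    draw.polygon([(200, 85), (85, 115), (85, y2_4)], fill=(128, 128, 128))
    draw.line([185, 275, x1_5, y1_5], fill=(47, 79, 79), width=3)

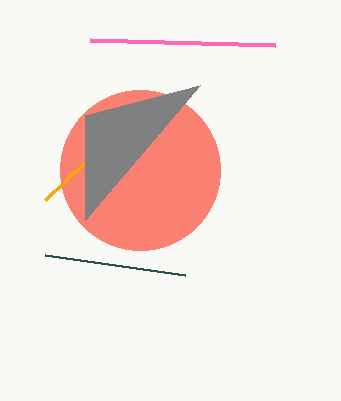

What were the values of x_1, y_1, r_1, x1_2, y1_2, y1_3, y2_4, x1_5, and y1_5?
x_1 = 140; y_1 = 170; r_1 = 80; x1_2 = 90; y1_2 = 40; y1_3 = 200; y2_4 = 220; x1_5 = 45; y1_5 = 255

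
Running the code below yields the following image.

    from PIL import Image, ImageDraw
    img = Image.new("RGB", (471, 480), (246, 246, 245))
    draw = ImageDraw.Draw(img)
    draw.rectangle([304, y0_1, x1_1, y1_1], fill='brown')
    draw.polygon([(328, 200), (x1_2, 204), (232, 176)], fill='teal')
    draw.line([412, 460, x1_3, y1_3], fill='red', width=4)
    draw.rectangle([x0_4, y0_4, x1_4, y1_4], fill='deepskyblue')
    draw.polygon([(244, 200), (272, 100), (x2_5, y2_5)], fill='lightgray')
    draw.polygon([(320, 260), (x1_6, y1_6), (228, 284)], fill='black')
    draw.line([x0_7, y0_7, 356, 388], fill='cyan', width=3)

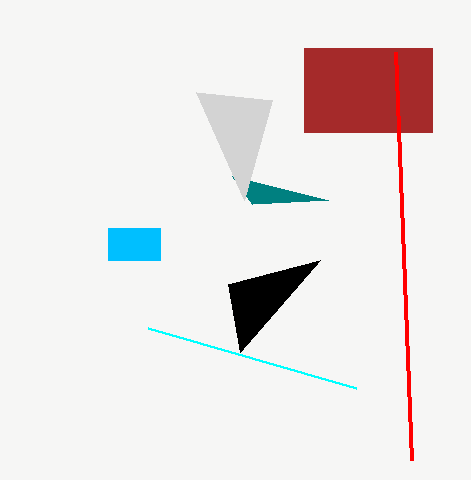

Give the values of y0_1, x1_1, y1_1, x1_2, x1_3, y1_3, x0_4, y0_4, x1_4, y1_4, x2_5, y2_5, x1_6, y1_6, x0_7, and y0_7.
y0_1 = 48
x1_1 = 432
y1_1 = 132
x1_2 = 252
x1_3 = 396
y1_3 = 52
x0_4 = 108
y0_4 = 228
x1_4 = 160
y1_4 = 260
x2_5 = 196
y2_5 = 92
x1_6 = 240
y1_6 = 352
x0_7 = 148
y0_7 = 328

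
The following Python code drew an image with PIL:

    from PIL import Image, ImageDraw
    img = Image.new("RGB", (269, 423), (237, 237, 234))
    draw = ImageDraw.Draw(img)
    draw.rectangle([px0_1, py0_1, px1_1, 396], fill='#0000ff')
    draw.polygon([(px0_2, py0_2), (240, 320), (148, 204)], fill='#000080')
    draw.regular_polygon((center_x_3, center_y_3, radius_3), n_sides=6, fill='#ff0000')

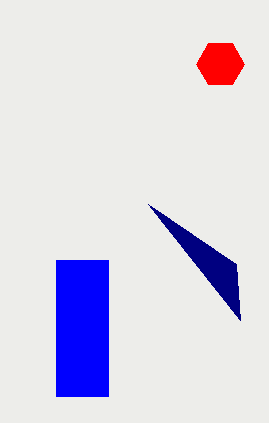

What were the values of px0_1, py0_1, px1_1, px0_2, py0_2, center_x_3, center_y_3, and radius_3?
px0_1 = 56
py0_1 = 260
px1_1 = 108
px0_2 = 236
py0_2 = 264
center_x_3 = 220
center_y_3 = 64
radius_3 = 24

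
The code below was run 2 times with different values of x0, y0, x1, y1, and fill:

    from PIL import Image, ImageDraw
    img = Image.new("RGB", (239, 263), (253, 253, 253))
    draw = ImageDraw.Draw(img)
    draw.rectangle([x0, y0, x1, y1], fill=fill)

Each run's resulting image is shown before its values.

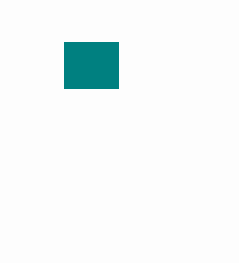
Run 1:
x0 = 64, y0 = 42, x1 = 118, y1 = 88, fill = 'teal'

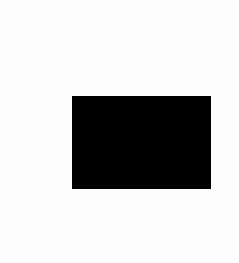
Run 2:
x0 = 72
y0 = 96
x1 = 210
y1 = 188
fill = 'black'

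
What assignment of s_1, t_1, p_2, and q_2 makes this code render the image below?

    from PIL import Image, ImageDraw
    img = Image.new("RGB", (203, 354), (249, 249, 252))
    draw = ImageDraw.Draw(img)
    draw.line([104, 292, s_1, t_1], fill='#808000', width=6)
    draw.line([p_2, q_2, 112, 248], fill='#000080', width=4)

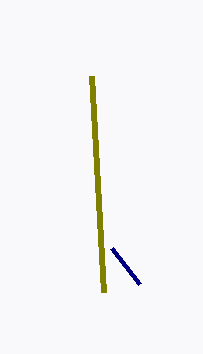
s_1 = 92; t_1 = 76; p_2 = 140; q_2 = 284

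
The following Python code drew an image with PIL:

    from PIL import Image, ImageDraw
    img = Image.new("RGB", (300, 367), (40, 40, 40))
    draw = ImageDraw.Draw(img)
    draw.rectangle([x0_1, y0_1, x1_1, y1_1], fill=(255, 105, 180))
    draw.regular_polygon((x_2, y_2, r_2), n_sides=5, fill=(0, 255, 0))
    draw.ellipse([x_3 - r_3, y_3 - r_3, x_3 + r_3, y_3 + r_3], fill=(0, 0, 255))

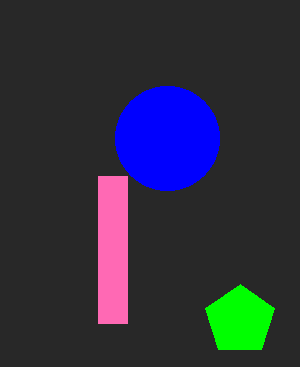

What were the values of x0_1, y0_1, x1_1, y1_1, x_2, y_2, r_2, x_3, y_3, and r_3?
x0_1 = 98; y0_1 = 176; x1_1 = 127; y1_1 = 323; x_2 = 240; y_2 = 320; r_2 = 36; x_3 = 167; y_3 = 138; r_3 = 52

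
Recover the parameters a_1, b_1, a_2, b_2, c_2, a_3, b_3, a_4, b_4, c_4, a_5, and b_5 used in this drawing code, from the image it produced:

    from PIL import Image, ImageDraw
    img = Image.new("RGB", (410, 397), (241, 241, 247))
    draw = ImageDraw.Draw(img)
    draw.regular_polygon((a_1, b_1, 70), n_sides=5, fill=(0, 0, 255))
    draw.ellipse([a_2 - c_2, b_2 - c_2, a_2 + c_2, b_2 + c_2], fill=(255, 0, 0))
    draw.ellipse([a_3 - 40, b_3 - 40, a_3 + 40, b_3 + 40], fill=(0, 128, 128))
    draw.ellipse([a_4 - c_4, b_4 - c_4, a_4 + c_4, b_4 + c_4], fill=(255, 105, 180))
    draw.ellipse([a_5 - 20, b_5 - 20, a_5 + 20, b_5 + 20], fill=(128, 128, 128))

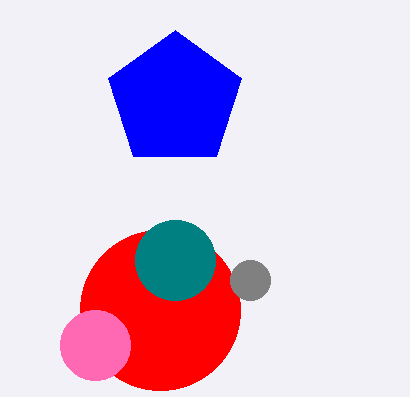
a_1 = 175, b_1 = 100, a_2 = 160, b_2 = 310, c_2 = 80, a_3 = 175, b_3 = 260, a_4 = 95, b_4 = 345, c_4 = 35, a_5 = 250, b_5 = 280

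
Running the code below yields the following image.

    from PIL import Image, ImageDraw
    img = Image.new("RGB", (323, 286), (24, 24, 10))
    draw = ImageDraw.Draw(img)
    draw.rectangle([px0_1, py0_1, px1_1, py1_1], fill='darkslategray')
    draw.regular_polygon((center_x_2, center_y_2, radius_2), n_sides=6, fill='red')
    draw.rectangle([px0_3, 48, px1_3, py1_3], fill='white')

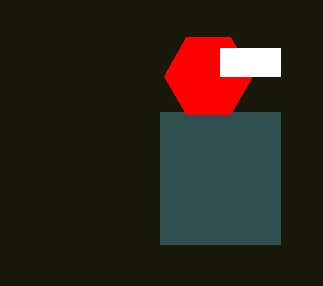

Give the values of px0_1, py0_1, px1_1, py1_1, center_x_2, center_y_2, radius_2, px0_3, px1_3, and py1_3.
px0_1 = 160
py0_1 = 112
px1_1 = 280
py1_1 = 244
center_x_2 = 208
center_y_2 = 76
radius_2 = 44
px0_3 = 220
px1_3 = 280
py1_3 = 76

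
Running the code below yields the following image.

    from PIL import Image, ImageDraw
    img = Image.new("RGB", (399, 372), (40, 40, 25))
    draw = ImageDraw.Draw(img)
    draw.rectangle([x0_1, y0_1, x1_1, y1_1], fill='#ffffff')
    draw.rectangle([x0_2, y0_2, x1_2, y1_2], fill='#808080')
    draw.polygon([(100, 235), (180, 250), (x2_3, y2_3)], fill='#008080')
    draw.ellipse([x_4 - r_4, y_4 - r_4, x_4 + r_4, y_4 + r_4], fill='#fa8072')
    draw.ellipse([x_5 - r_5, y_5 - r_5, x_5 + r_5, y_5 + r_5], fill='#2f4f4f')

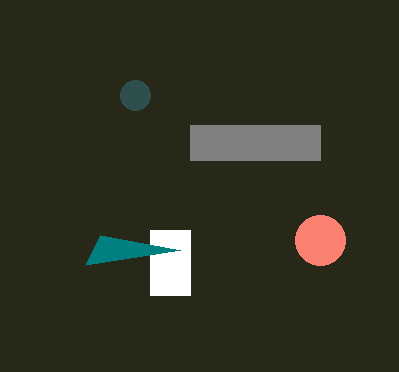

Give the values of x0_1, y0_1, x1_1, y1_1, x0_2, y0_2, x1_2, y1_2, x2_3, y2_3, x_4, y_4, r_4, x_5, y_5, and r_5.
x0_1 = 150
y0_1 = 230
x1_1 = 190
y1_1 = 295
x0_2 = 190
y0_2 = 125
x1_2 = 320
y1_2 = 160
x2_3 = 85
y2_3 = 265
x_4 = 320
y_4 = 240
r_4 = 25
x_5 = 135
y_5 = 95
r_5 = 15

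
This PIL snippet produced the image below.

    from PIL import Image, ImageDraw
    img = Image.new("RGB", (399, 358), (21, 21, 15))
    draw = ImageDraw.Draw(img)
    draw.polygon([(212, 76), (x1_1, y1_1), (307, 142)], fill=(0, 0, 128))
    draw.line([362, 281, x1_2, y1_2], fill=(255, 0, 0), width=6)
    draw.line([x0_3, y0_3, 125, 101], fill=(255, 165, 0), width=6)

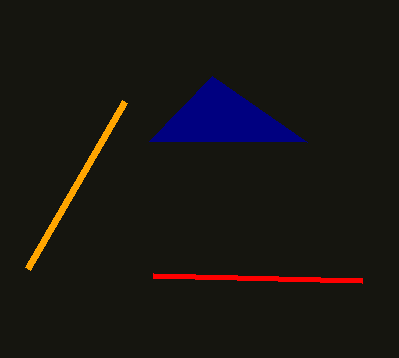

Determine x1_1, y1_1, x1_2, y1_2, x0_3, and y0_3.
x1_1 = 149; y1_1 = 141; x1_2 = 153; y1_2 = 276; x0_3 = 28; y0_3 = 268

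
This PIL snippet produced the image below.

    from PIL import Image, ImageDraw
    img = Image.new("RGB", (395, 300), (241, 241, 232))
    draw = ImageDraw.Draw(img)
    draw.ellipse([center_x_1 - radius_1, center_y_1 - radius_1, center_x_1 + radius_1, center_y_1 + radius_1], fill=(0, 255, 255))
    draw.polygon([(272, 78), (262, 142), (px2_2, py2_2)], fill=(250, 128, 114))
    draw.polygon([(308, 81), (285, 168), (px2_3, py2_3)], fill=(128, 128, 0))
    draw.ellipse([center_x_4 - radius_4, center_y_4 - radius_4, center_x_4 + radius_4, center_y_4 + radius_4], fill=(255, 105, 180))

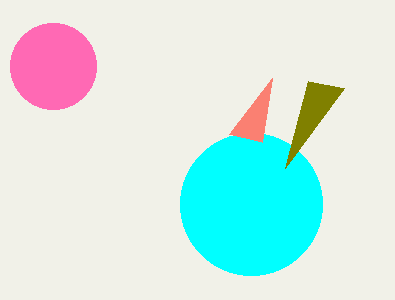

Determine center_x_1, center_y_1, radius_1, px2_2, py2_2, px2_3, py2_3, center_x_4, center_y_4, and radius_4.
center_x_1 = 251, center_y_1 = 204, radius_1 = 71, px2_2 = 229, py2_2 = 134, px2_3 = 344, py2_3 = 88, center_x_4 = 53, center_y_4 = 66, radius_4 = 43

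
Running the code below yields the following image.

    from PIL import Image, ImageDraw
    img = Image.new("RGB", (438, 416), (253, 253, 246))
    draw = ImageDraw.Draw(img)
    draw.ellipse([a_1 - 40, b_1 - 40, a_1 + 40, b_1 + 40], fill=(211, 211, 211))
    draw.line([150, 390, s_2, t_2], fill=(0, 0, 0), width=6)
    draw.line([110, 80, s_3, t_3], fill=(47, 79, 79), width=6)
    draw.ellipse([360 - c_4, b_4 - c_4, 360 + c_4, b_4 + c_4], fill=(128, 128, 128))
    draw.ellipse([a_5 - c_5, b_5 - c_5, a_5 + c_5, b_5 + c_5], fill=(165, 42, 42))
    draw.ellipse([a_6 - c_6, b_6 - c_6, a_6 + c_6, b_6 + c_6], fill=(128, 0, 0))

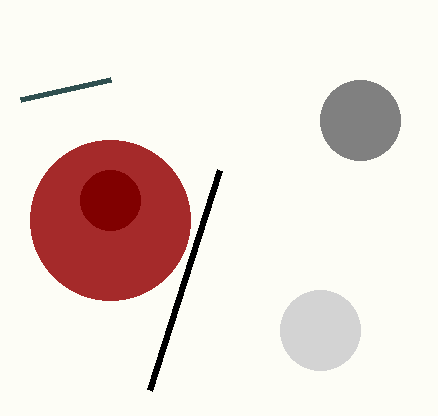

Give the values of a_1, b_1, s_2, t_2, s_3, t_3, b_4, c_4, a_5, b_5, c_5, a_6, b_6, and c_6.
a_1 = 320; b_1 = 330; s_2 = 220; t_2 = 170; s_3 = 20; t_3 = 100; b_4 = 120; c_4 = 40; a_5 = 110; b_5 = 220; c_5 = 80; a_6 = 110; b_6 = 200; c_6 = 30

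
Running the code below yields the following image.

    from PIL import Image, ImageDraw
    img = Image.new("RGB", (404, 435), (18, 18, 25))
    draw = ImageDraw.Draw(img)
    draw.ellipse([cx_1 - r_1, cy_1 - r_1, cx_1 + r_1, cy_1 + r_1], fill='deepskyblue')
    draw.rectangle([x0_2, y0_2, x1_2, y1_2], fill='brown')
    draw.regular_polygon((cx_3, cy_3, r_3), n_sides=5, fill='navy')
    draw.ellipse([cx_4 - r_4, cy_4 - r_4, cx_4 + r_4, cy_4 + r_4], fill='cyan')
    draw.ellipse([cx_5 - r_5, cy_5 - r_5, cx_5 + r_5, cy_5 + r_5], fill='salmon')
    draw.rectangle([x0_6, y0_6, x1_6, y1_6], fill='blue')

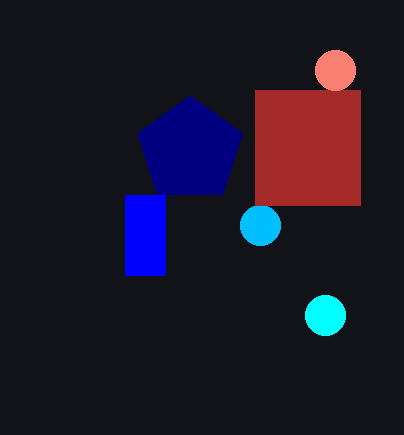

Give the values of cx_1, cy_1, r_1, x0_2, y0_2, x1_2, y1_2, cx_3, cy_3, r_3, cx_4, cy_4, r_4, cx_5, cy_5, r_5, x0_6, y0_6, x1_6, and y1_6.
cx_1 = 260; cy_1 = 225; r_1 = 20; x0_2 = 255; y0_2 = 90; x1_2 = 360; y1_2 = 205; cx_3 = 190; cy_3 = 150; r_3 = 55; cx_4 = 325; cy_4 = 315; r_4 = 20; cx_5 = 335; cy_5 = 70; r_5 = 20; x0_6 = 125; y0_6 = 195; x1_6 = 165; y1_6 = 275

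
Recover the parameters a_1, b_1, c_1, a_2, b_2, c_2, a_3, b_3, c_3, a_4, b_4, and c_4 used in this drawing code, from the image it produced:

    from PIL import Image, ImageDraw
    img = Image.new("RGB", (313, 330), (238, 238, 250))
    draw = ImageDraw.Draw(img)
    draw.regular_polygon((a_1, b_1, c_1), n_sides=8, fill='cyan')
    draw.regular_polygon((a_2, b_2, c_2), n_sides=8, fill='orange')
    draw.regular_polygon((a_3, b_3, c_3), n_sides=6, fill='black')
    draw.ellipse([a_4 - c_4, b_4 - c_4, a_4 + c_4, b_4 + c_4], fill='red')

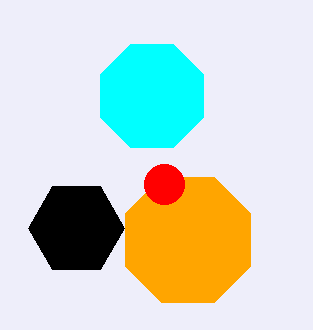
a_1 = 152; b_1 = 96; c_1 = 56; a_2 = 188; b_2 = 240; c_2 = 68; a_3 = 76; b_3 = 228; c_3 = 48; a_4 = 164; b_4 = 184; c_4 = 20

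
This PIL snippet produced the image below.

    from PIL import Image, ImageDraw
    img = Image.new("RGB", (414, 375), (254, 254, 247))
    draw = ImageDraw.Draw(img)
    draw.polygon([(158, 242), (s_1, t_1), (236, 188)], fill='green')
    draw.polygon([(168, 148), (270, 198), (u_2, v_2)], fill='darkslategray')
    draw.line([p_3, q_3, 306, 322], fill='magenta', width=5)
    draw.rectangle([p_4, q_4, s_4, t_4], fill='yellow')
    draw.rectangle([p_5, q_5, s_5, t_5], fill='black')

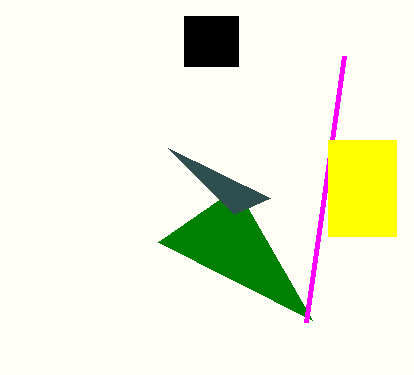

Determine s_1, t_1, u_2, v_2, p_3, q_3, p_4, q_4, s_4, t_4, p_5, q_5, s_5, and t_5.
s_1 = 312
t_1 = 320
u_2 = 234
v_2 = 214
p_3 = 344
q_3 = 56
p_4 = 328
q_4 = 140
s_4 = 396
t_4 = 236
p_5 = 184
q_5 = 16
s_5 = 238
t_5 = 66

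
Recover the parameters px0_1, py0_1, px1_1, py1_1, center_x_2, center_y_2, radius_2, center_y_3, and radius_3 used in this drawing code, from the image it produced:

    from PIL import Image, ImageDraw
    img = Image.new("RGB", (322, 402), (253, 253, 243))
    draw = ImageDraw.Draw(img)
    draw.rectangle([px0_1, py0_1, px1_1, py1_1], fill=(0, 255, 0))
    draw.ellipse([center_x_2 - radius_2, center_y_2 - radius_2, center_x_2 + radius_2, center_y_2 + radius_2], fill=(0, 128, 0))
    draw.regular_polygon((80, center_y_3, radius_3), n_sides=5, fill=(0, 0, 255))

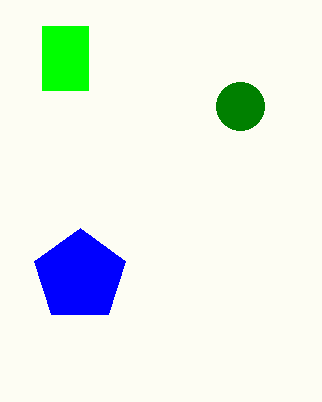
px0_1 = 42; py0_1 = 26; px1_1 = 88; py1_1 = 90; center_x_2 = 240; center_y_2 = 106; radius_2 = 24; center_y_3 = 276; radius_3 = 48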